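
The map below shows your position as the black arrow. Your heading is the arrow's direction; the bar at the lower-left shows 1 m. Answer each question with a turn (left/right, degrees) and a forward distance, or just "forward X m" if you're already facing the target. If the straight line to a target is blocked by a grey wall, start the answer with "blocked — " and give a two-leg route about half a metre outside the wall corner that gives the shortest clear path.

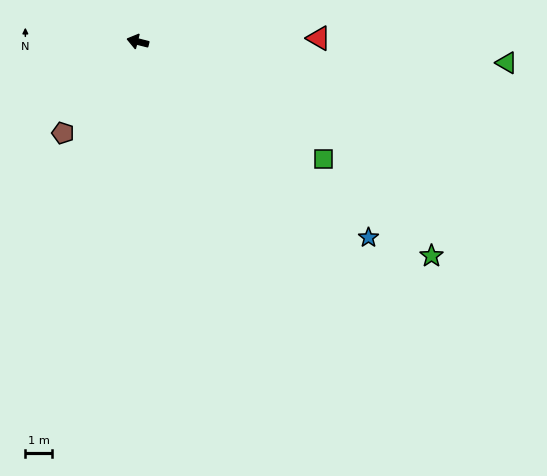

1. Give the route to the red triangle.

turn right 165°, forward 6.7 m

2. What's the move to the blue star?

turn left 154°, forward 11.2 m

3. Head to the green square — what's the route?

turn left 162°, forward 8.1 m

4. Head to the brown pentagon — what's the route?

turn left 65°, forward 4.4 m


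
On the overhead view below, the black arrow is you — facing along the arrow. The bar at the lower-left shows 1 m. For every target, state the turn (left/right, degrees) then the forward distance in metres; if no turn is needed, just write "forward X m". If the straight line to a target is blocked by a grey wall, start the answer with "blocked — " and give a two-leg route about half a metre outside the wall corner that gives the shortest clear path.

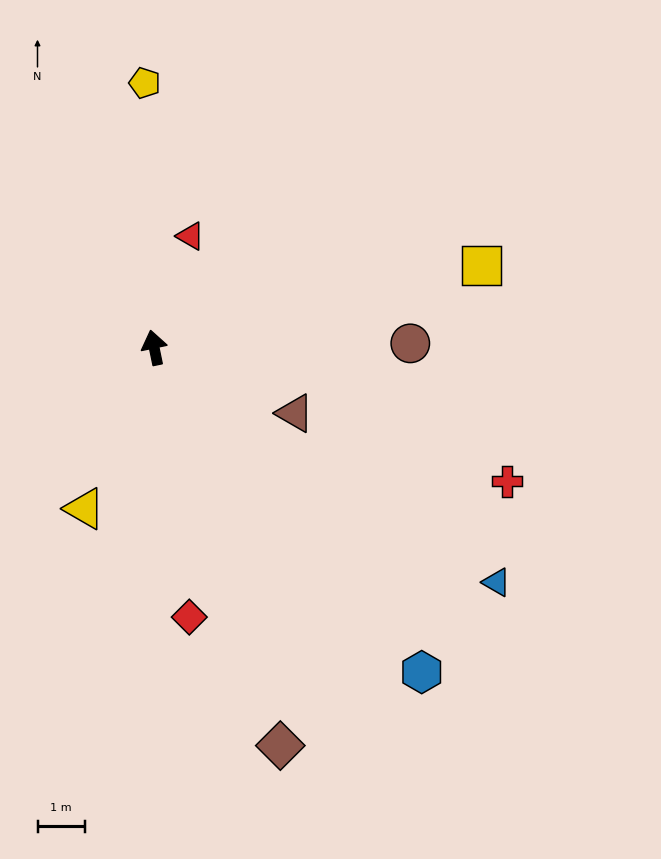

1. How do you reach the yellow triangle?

turn left 145°, forward 3.7 m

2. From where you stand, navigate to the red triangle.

turn right 30°, forward 2.5 m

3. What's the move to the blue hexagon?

turn right 152°, forward 8.8 m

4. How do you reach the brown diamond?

turn right 174°, forward 8.8 m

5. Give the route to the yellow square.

turn right 88°, forward 7.1 m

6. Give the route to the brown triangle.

turn right 127°, forward 3.3 m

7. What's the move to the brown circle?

turn right 101°, forward 5.4 m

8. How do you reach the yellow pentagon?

turn right 10°, forward 5.6 m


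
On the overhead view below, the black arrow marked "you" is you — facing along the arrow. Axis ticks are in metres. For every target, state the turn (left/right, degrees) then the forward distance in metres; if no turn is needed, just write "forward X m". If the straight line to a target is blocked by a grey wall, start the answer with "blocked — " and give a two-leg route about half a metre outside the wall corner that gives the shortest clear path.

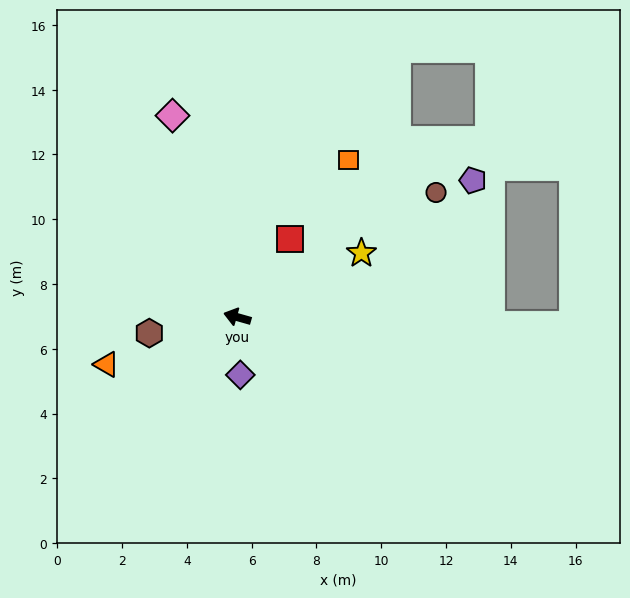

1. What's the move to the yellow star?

turn right 137°, forward 4.3 m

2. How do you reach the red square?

turn right 108°, forward 2.9 m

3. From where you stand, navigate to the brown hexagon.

turn left 26°, forward 2.8 m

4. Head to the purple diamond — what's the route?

turn left 109°, forward 1.8 m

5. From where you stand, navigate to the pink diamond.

turn right 56°, forward 6.5 m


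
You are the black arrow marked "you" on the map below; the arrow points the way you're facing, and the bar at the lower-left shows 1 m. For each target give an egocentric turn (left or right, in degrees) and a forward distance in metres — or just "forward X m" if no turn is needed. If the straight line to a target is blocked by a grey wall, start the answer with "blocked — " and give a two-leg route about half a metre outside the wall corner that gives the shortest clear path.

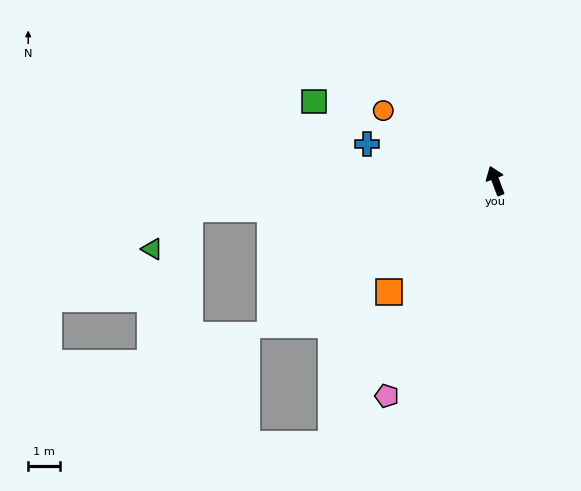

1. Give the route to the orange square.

turn left 116°, forward 4.8 m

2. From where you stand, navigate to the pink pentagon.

turn left 132°, forward 7.6 m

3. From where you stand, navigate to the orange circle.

turn left 37°, forward 4.2 m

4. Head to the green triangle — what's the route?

blocked — turn left 75°, forward 9.6 m, then turn left 41°, forward 1.7 m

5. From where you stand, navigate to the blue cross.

turn left 53°, forward 4.2 m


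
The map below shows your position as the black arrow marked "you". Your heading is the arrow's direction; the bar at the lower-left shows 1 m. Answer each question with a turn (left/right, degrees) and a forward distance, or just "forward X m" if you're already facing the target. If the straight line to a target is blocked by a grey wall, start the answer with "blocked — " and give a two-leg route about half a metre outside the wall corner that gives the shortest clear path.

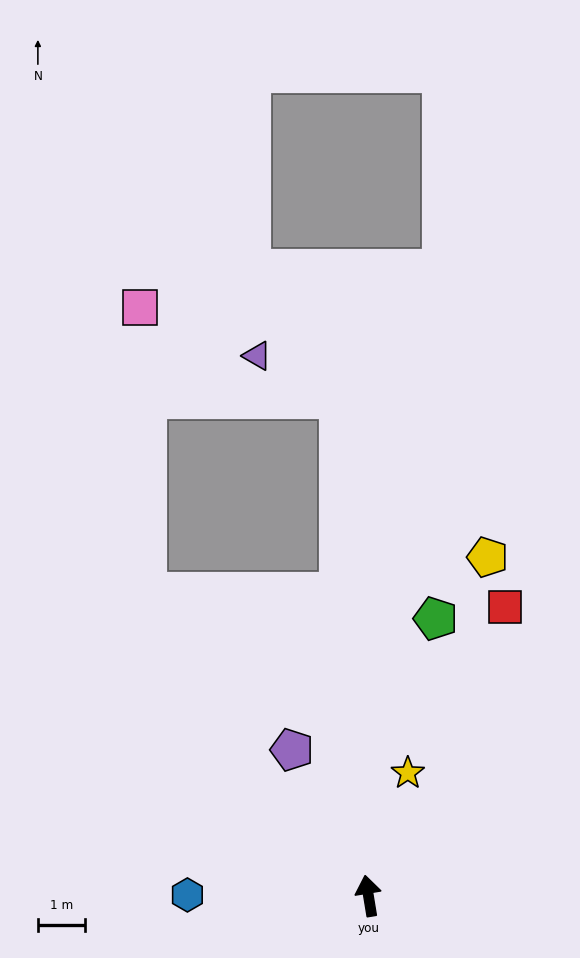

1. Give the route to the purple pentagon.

turn left 18°, forward 3.5 m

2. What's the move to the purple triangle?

blocked — turn right 6°, forward 10.6 m, then turn left 59°, forward 2.0 m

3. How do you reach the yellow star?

turn right 27°, forward 2.7 m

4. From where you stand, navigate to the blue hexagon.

turn left 80°, forward 3.8 m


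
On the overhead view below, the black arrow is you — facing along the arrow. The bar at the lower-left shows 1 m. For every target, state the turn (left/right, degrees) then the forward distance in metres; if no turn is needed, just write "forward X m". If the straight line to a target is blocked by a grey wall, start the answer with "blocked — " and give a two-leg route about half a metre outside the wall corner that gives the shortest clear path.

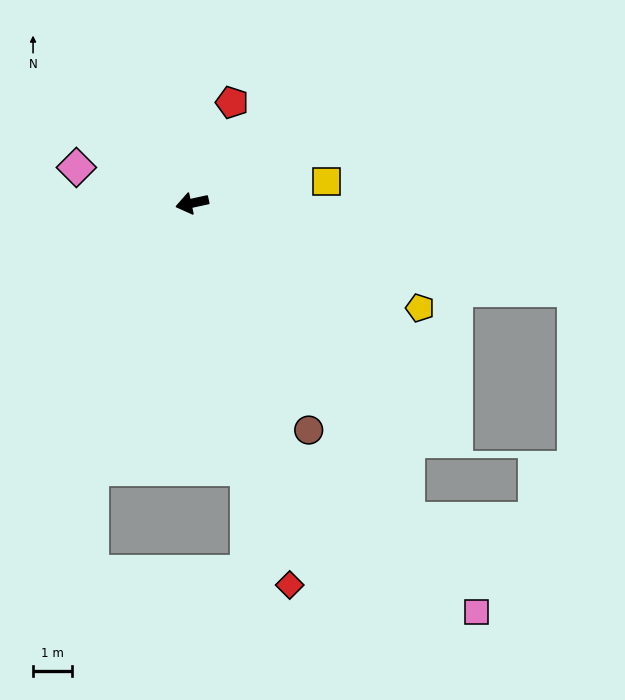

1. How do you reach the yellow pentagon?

turn left 143°, forward 6.4 m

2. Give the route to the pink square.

turn left 113°, forward 12.7 m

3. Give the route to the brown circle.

turn left 105°, forward 6.5 m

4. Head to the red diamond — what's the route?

turn left 92°, forward 10.0 m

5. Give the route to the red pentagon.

turn right 124°, forward 2.8 m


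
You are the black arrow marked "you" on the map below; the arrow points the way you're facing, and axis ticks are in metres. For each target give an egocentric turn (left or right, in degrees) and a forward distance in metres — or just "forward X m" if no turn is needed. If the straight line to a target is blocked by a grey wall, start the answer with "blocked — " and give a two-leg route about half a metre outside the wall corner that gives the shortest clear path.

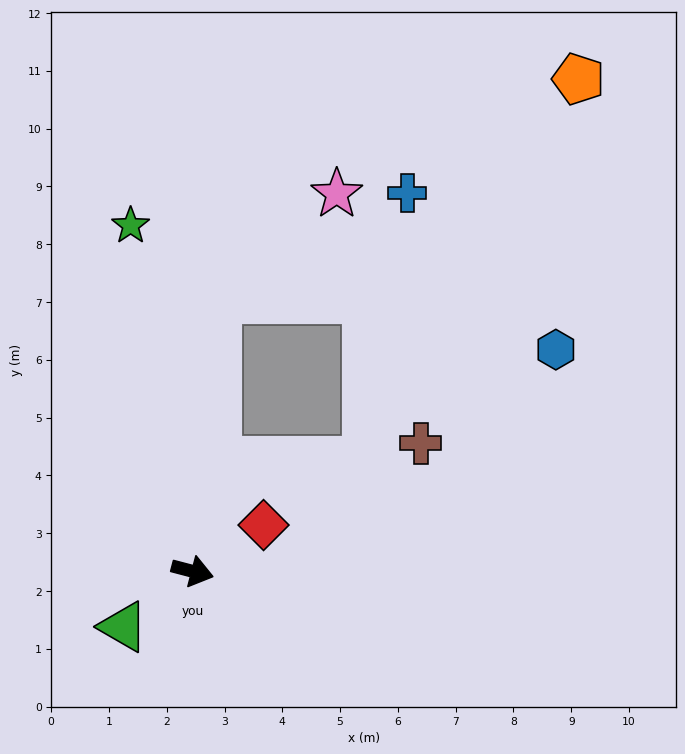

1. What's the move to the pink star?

blocked — turn left 100°, forward 4.7 m, then turn right 44°, forward 2.8 m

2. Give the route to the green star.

turn left 115°, forward 6.1 m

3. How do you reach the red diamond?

turn left 48°, forward 1.5 m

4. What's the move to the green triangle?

turn right 127°, forward 1.5 m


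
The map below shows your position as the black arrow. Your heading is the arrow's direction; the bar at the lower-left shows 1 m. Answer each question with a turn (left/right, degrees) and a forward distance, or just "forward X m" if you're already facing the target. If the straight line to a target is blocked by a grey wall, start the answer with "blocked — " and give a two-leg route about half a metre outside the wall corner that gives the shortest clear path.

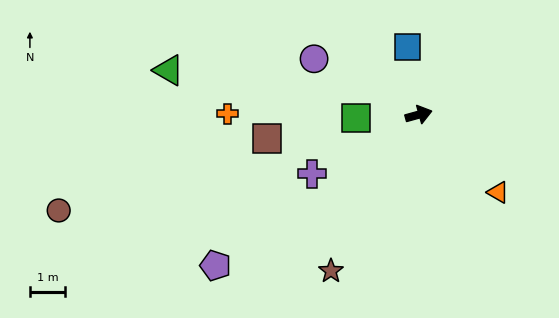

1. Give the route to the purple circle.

turn left 136°, forward 3.4 m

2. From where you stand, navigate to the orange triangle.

turn right 60°, forward 3.2 m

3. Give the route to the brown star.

turn right 135°, forward 5.1 m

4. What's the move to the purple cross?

turn right 166°, forward 3.5 m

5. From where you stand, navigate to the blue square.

turn left 84°, forward 2.0 m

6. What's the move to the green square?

turn left 167°, forward 1.8 m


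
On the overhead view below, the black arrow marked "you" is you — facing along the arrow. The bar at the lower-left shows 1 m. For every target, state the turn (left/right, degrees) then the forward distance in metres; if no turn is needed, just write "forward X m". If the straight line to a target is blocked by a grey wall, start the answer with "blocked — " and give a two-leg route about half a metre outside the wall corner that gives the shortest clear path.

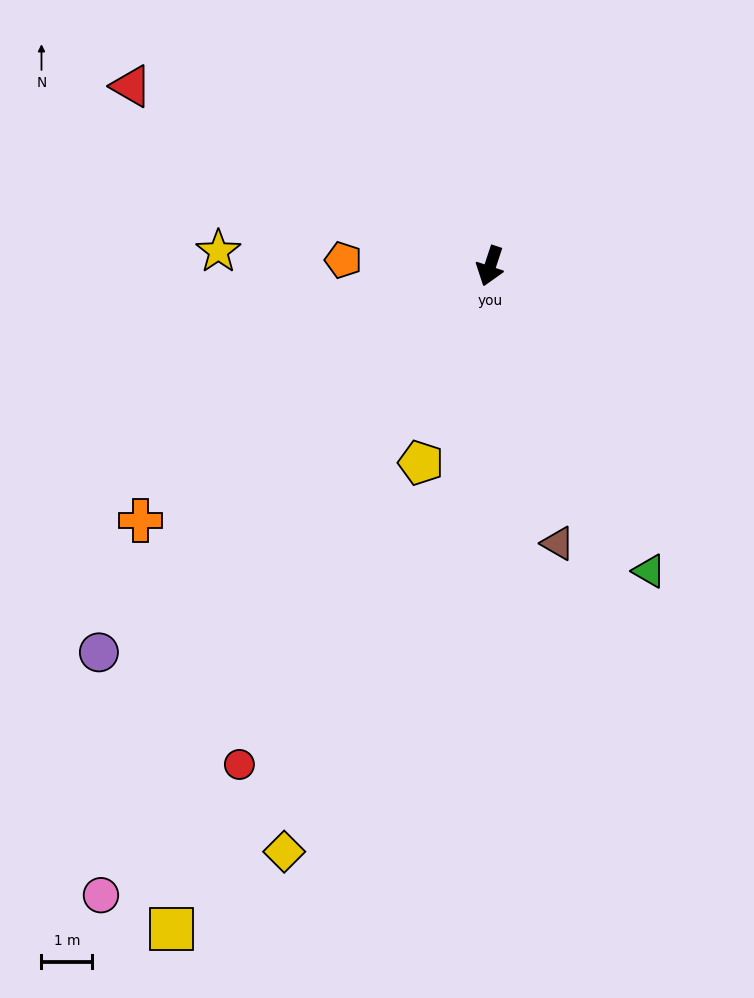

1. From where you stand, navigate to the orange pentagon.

turn right 74°, forward 2.9 m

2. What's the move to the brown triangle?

turn left 32°, forward 5.6 m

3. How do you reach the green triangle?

turn left 46°, forward 6.7 m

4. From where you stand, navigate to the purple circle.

turn right 27°, forward 10.8 m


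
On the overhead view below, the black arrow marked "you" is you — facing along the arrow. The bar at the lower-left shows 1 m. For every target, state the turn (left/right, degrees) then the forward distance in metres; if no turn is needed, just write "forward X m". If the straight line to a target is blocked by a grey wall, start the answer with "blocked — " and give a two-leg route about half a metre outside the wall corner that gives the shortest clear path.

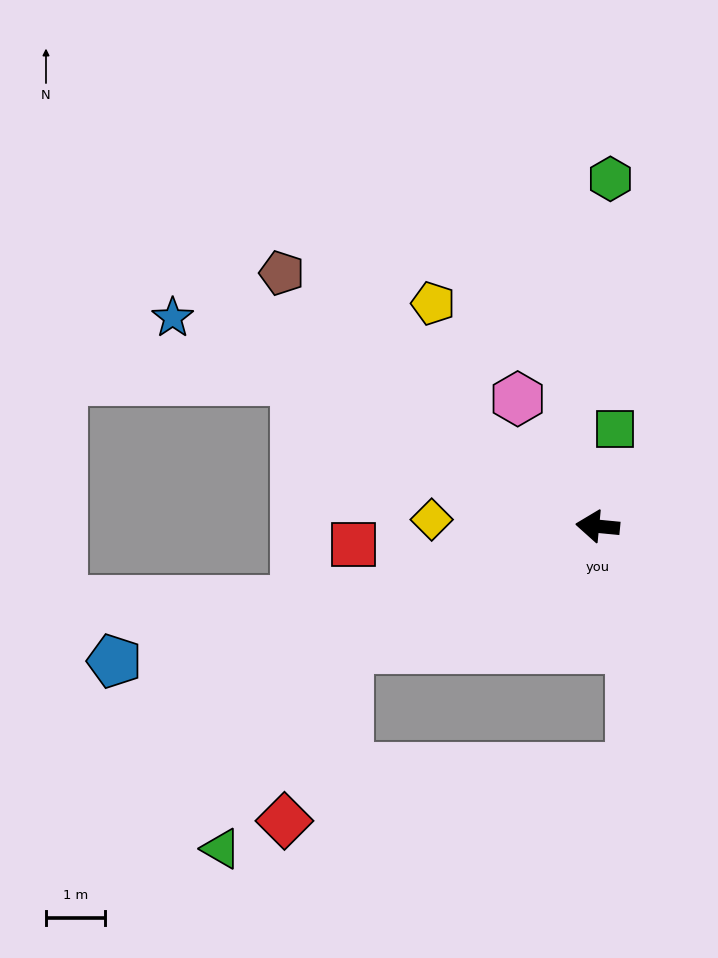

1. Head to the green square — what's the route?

turn right 95°, forward 1.7 m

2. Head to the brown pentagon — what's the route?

turn right 33°, forward 6.8 m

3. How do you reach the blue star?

turn right 21°, forward 8.0 m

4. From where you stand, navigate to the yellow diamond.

turn left 3°, forward 2.8 m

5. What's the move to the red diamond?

blocked — turn left 32°, forward 4.7 m, then turn left 43°, forward 3.1 m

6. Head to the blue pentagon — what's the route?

turn left 21°, forward 8.5 m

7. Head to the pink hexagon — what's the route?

turn right 52°, forward 2.5 m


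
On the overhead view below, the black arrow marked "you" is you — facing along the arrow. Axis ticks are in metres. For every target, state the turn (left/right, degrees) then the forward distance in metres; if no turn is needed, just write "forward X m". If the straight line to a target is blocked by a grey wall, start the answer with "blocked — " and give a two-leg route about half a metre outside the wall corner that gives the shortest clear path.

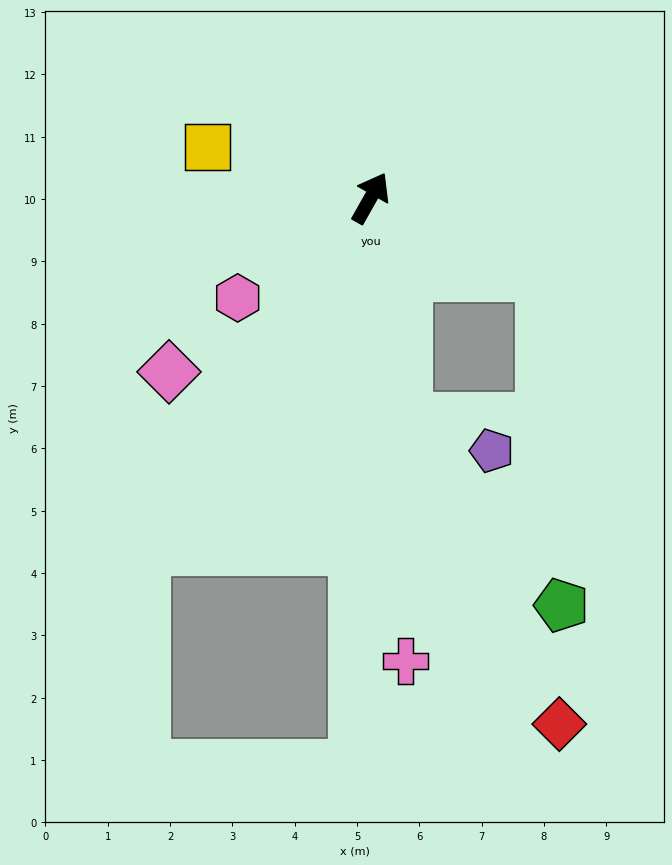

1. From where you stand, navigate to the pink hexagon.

turn left 156°, forward 2.7 m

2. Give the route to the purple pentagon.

blocked — turn right 141°, forward 3.6 m, then turn left 60°, forward 1.5 m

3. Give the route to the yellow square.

turn left 102°, forward 2.7 m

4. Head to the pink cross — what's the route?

turn right 146°, forward 7.5 m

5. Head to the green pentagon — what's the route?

blocked — turn right 141°, forward 3.6 m, then turn left 30°, forward 3.9 m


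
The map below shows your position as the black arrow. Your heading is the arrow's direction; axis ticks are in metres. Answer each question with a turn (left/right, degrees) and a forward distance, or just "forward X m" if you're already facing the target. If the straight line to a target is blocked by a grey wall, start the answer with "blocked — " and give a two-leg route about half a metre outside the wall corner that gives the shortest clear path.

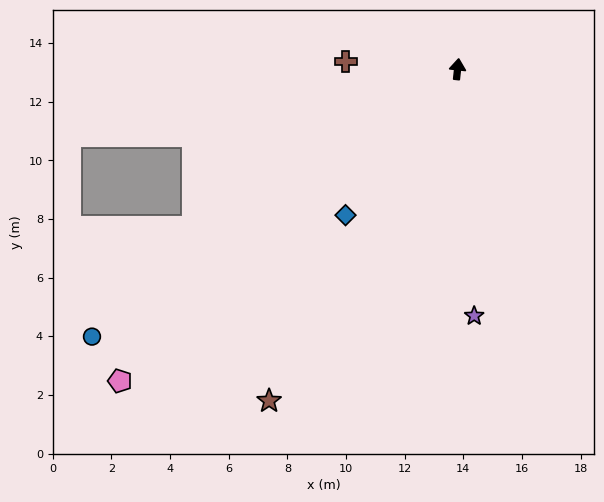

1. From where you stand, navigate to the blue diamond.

turn left 149°, forward 6.3 m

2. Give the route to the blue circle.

turn left 132°, forward 15.4 m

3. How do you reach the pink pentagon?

turn left 139°, forward 15.7 m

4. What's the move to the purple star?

turn right 170°, forward 8.4 m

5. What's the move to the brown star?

turn left 157°, forward 13.0 m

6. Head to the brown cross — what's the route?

turn left 92°, forward 3.8 m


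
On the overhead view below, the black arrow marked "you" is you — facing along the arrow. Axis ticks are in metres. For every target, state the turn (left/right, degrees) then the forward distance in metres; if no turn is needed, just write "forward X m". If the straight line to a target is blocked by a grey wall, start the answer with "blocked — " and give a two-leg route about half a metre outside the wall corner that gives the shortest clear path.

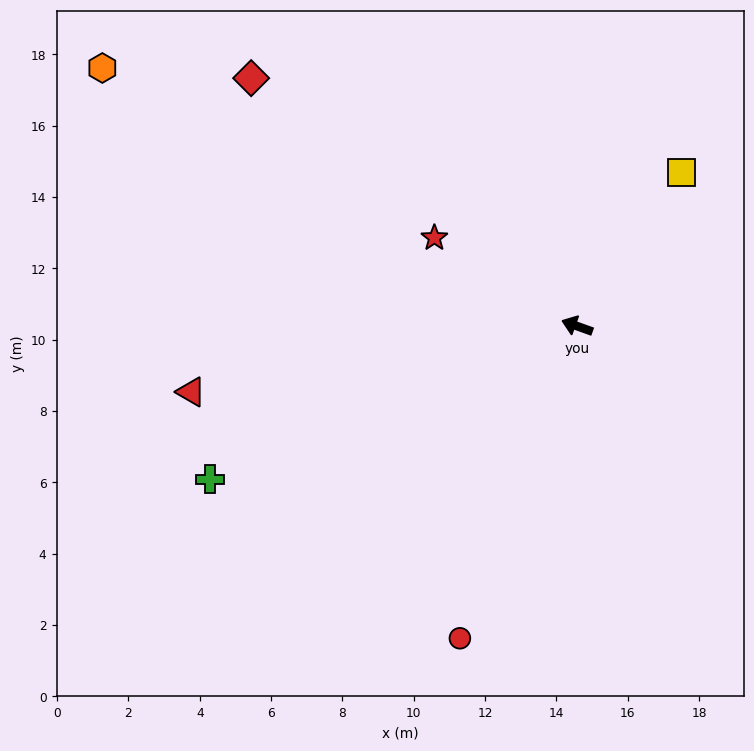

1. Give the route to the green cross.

turn left 42°, forward 11.2 m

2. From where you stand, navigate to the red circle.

turn left 89°, forward 9.3 m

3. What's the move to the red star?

turn right 12°, forward 4.7 m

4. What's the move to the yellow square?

turn right 104°, forward 5.2 m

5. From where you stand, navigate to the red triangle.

turn left 29°, forward 11.0 m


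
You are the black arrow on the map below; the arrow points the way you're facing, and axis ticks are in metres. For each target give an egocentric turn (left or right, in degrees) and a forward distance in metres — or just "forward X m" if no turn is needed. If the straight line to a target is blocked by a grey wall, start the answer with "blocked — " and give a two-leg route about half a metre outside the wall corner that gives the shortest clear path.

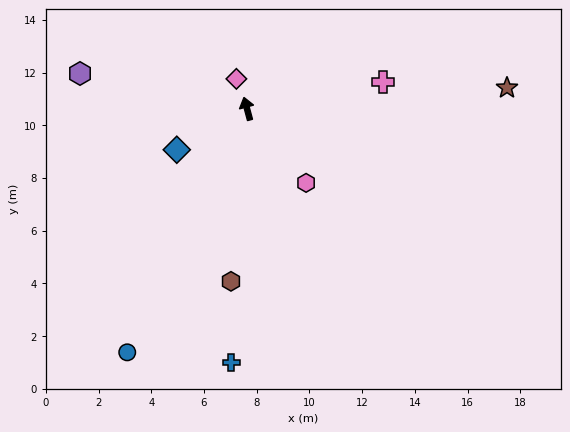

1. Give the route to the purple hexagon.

turn left 63°, forward 6.5 m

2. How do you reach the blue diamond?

turn left 105°, forward 3.1 m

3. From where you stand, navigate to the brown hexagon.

turn left 160°, forward 6.6 m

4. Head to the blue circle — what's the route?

turn left 139°, forward 10.3 m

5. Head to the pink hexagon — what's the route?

turn right 157°, forward 3.6 m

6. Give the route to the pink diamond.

turn left 5°, forward 1.2 m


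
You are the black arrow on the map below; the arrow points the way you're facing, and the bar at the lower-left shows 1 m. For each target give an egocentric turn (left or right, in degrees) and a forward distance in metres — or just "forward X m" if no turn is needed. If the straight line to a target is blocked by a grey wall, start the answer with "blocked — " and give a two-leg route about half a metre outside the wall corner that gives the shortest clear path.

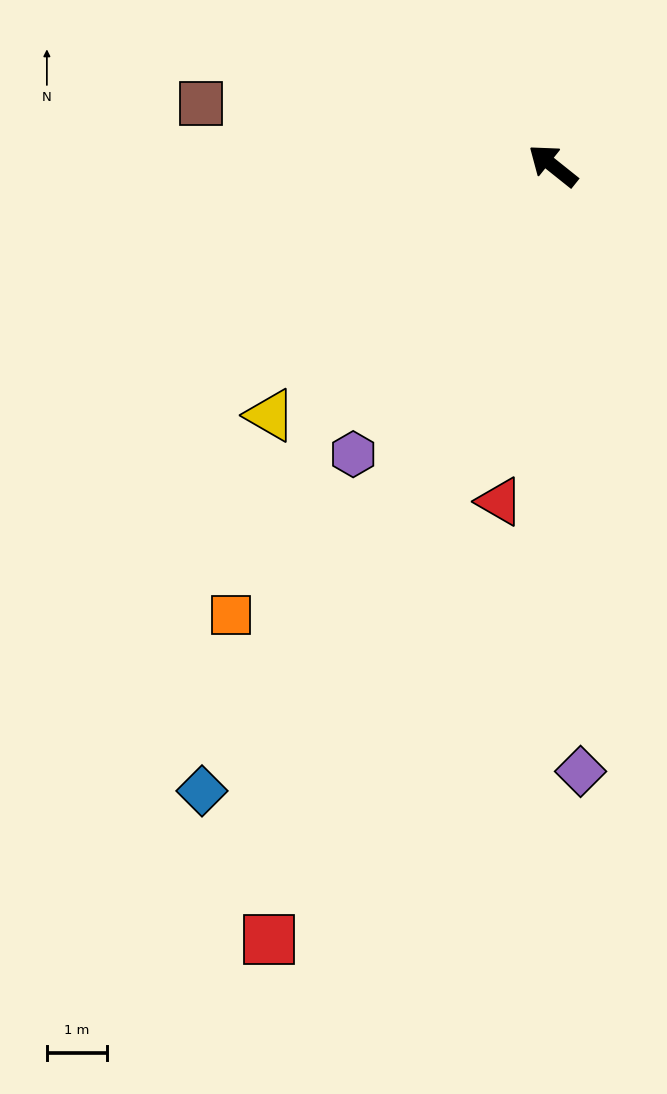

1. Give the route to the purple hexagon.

turn left 94°, forward 5.8 m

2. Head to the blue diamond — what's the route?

turn left 99°, forward 11.8 m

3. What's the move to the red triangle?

turn left 120°, forward 5.6 m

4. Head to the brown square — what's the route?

turn left 29°, forward 5.9 m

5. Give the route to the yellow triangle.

turn left 80°, forward 6.2 m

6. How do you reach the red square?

turn left 108°, forward 13.6 m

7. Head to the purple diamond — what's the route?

turn left 131°, forward 10.0 m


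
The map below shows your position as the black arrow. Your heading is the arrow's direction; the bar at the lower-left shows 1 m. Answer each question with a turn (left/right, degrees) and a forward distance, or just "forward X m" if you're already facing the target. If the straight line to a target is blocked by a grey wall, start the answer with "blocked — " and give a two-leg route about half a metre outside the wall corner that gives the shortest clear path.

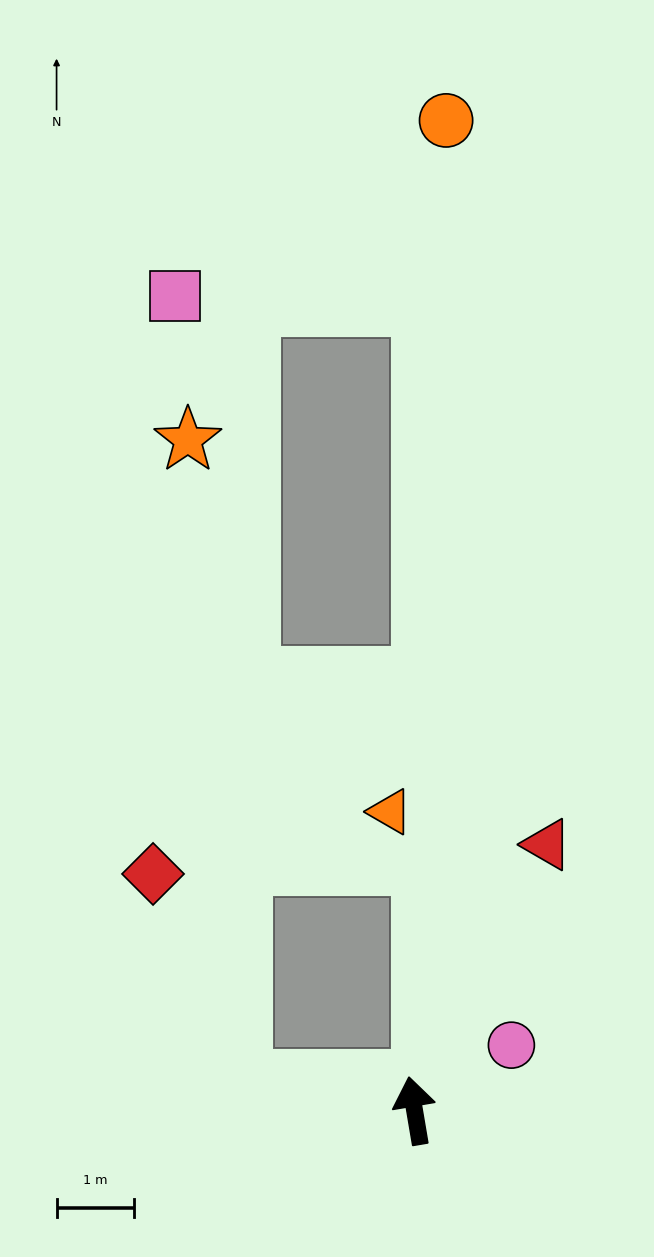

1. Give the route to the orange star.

blocked — turn left 71°, forward 2.3 m, then turn right 76°, forward 8.3 m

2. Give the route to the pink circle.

turn right 66°, forward 1.5 m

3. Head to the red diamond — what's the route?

blocked — turn left 71°, forward 2.3 m, then turn right 58°, forward 2.9 m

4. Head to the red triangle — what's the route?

turn right 36°, forward 3.8 m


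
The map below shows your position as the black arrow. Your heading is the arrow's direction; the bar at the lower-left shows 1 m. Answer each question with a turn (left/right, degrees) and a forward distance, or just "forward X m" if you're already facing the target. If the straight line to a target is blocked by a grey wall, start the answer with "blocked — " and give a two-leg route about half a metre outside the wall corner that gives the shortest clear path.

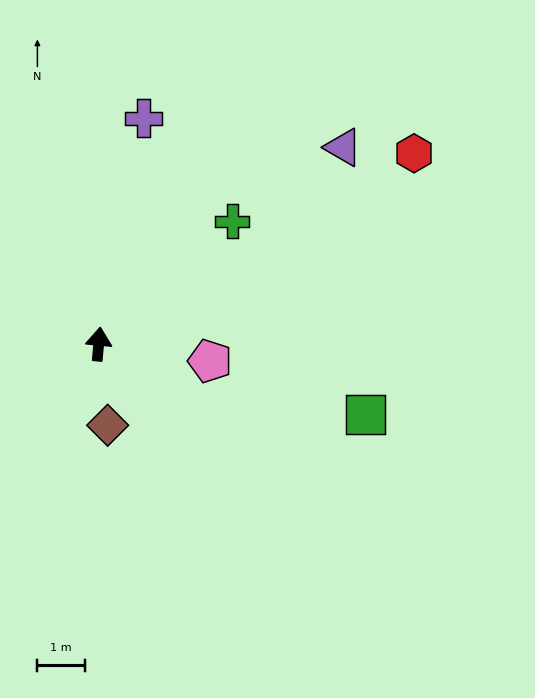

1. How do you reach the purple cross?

turn right 6°, forward 4.9 m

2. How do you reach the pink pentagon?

turn right 93°, forward 2.4 m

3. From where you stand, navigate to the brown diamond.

turn right 168°, forward 1.7 m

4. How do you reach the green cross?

turn right 42°, forward 3.8 m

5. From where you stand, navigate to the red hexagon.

turn right 54°, forward 7.8 m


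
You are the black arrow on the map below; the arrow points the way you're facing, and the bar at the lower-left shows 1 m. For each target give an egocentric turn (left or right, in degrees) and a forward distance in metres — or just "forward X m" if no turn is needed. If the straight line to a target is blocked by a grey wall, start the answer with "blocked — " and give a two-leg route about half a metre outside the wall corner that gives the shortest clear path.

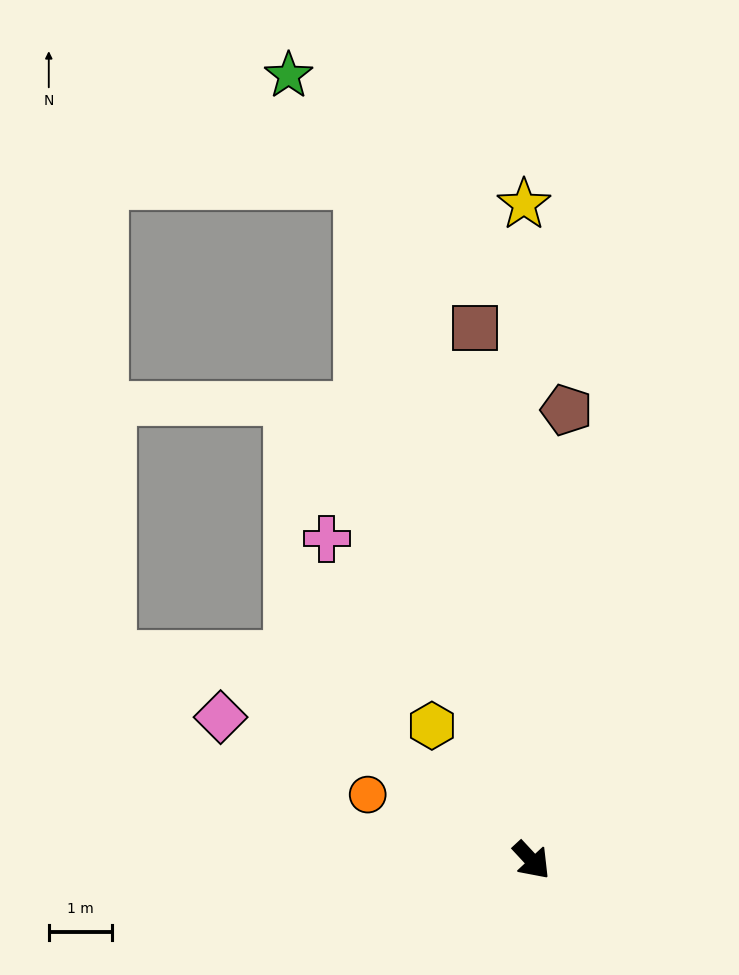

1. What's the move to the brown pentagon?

turn left 133°, forward 7.2 m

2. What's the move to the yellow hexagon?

turn left 174°, forward 2.7 m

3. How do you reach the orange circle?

turn right 155°, forward 2.8 m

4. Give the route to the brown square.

turn left 143°, forward 8.5 m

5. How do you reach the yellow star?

turn left 138°, forward 10.5 m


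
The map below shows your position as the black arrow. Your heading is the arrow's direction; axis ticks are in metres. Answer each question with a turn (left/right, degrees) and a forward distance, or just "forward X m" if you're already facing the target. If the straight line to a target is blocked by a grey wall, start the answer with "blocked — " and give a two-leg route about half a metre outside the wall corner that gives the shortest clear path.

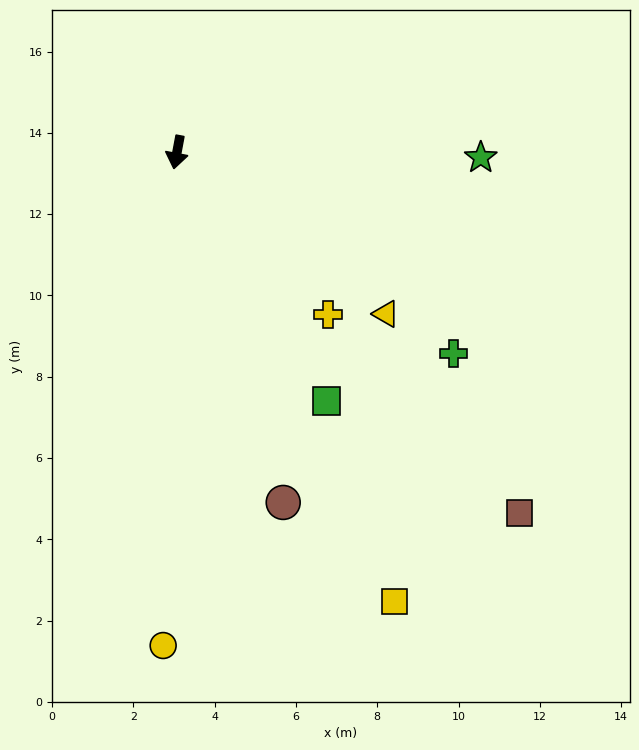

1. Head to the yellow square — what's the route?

turn left 36°, forward 12.3 m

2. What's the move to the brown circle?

turn left 27°, forward 9.0 m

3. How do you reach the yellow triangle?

turn left 63°, forward 6.5 m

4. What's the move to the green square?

turn left 42°, forward 7.1 m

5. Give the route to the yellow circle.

turn left 9°, forward 12.1 m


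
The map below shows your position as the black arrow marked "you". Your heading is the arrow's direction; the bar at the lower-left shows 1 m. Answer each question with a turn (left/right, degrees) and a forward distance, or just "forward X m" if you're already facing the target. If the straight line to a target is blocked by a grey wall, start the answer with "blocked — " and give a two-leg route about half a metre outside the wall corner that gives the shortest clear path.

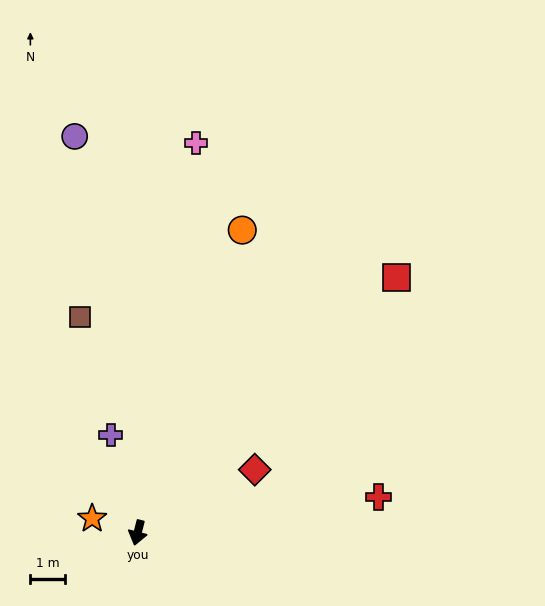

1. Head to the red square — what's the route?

turn left 149°, forward 10.6 m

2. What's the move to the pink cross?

turn right 174°, forward 11.5 m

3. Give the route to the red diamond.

turn left 133°, forward 3.9 m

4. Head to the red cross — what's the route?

turn left 113°, forward 7.1 m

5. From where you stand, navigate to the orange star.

turn right 93°, forward 1.4 m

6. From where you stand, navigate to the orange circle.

turn left 175°, forward 9.3 m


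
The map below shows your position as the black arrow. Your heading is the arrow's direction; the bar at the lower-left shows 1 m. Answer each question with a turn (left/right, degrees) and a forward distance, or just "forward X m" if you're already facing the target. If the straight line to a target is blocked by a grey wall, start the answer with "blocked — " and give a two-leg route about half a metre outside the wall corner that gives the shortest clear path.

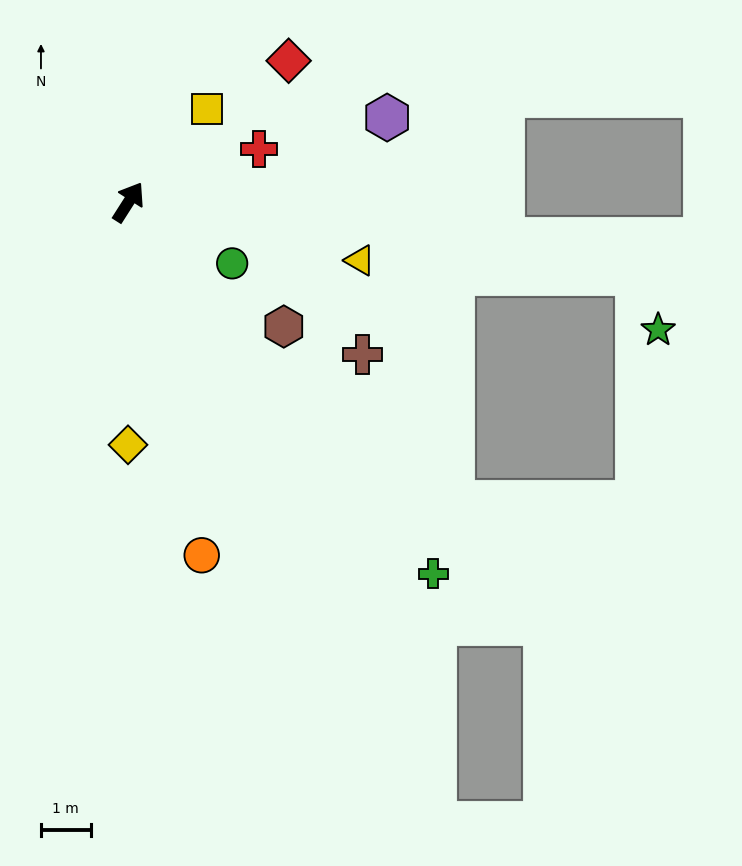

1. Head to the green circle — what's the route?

turn right 88°, forward 2.4 m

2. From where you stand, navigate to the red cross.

turn right 36°, forward 2.8 m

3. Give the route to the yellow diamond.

turn right 148°, forward 4.9 m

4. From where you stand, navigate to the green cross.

turn right 108°, forward 9.7 m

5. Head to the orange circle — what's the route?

turn right 136°, forward 7.2 m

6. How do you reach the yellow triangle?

turn right 72°, forward 4.8 m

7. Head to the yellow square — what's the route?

turn right 8°, forward 2.4 m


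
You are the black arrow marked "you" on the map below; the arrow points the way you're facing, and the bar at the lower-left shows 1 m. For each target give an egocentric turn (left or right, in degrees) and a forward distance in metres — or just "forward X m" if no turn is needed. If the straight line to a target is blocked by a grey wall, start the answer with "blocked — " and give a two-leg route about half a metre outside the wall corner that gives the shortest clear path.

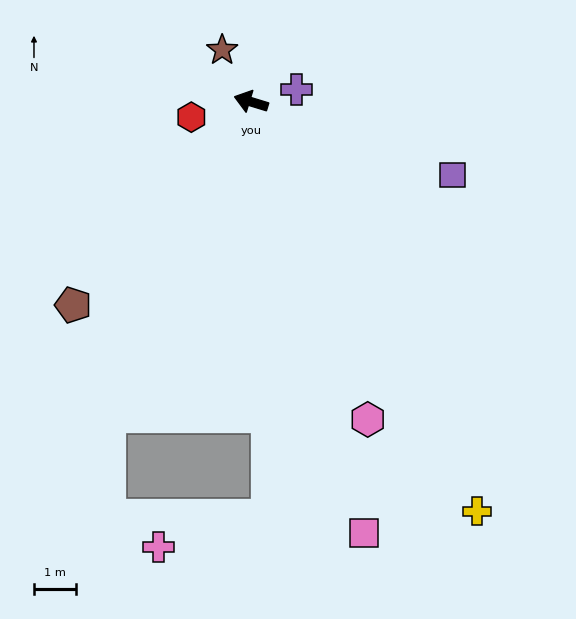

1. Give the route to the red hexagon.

turn left 31°, forward 1.5 m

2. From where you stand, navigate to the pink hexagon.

turn left 127°, forward 8.1 m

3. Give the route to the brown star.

turn right 44°, forward 1.4 m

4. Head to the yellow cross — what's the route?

turn left 136°, forward 11.3 m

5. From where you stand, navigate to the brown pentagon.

turn left 66°, forward 6.5 m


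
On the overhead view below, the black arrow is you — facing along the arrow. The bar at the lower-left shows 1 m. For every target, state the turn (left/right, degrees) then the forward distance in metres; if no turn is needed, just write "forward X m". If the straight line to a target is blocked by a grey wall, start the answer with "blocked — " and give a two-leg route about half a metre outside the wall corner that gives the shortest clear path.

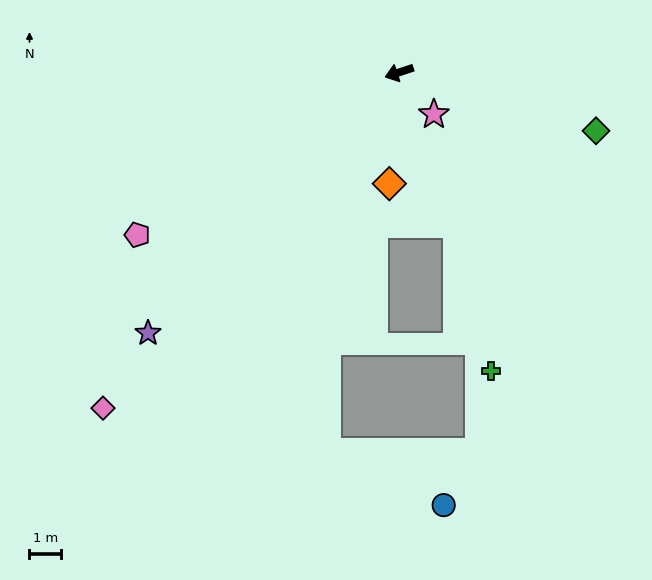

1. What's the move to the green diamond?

turn left 145°, forward 6.4 m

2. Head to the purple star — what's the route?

turn left 28°, forward 11.4 m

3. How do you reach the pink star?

turn left 111°, forward 1.7 m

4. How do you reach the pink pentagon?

turn left 14°, forward 9.7 m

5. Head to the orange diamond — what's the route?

turn left 67°, forward 3.5 m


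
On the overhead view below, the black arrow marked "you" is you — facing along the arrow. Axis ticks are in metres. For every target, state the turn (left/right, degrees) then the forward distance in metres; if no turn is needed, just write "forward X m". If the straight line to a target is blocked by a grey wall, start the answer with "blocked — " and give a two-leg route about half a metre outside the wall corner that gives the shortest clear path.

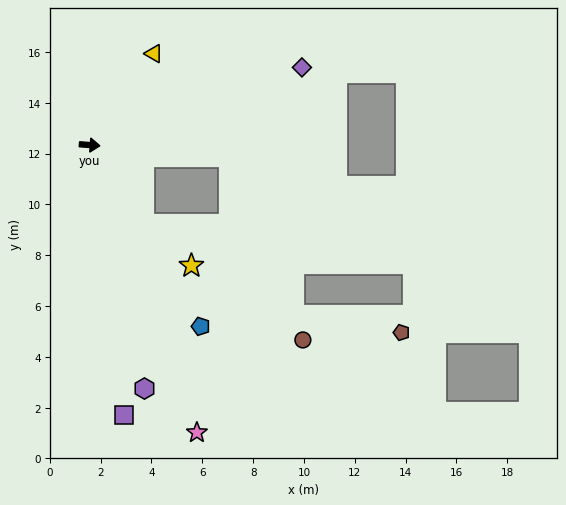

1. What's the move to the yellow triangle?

turn left 59°, forward 4.4 m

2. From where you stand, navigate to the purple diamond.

turn left 24°, forward 8.9 m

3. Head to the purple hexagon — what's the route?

turn right 73°, forward 9.8 m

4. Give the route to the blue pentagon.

turn right 54°, forward 8.4 m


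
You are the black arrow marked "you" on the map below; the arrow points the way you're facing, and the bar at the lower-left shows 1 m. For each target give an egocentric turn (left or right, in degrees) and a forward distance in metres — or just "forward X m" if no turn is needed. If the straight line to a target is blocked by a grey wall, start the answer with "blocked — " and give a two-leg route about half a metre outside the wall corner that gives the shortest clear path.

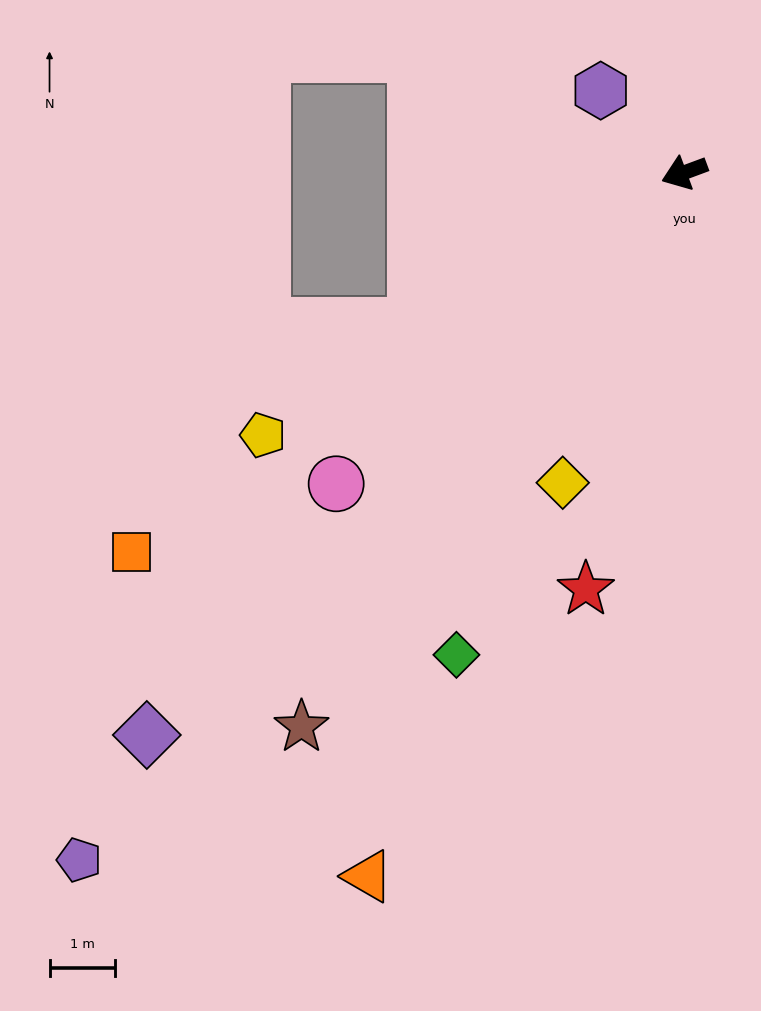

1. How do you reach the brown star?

turn left 35°, forward 10.3 m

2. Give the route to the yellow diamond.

turn left 48°, forward 5.1 m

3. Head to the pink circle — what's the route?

turn left 21°, forward 7.1 m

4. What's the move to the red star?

turn left 56°, forward 6.5 m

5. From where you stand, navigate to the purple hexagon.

turn right 65°, forward 1.8 m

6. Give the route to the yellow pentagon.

turn left 12°, forward 7.6 m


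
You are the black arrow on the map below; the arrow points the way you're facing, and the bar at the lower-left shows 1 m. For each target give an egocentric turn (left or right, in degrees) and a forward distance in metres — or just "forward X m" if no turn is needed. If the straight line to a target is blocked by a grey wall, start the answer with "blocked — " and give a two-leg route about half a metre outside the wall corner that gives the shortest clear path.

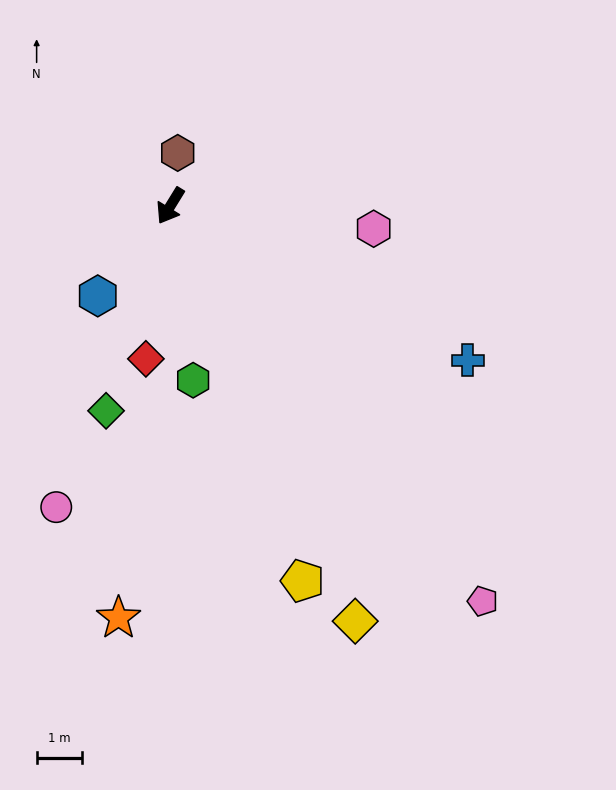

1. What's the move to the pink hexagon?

turn left 115°, forward 4.5 m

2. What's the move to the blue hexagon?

turn right 7°, forward 2.5 m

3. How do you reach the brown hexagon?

turn right 156°, forward 1.2 m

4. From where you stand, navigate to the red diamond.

turn left 22°, forward 3.4 m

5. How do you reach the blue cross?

turn left 94°, forward 7.4 m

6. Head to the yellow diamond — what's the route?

turn left 56°, forward 10.0 m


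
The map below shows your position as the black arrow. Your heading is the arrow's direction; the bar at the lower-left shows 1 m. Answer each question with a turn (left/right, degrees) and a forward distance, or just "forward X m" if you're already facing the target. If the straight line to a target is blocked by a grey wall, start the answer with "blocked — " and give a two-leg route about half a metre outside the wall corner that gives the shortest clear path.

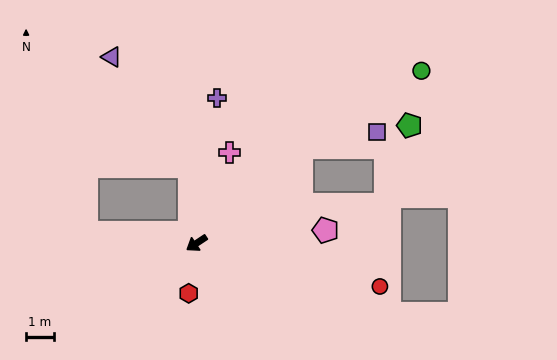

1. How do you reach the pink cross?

turn right 144°, forward 3.5 m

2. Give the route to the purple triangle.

blocked — turn right 118°, forward 2.8 m, then turn left 30°, forward 4.9 m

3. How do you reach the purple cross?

turn right 132°, forward 5.3 m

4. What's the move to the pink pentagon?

turn left 152°, forward 4.7 m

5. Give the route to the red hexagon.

turn left 47°, forward 1.8 m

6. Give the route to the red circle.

turn left 133°, forward 6.8 m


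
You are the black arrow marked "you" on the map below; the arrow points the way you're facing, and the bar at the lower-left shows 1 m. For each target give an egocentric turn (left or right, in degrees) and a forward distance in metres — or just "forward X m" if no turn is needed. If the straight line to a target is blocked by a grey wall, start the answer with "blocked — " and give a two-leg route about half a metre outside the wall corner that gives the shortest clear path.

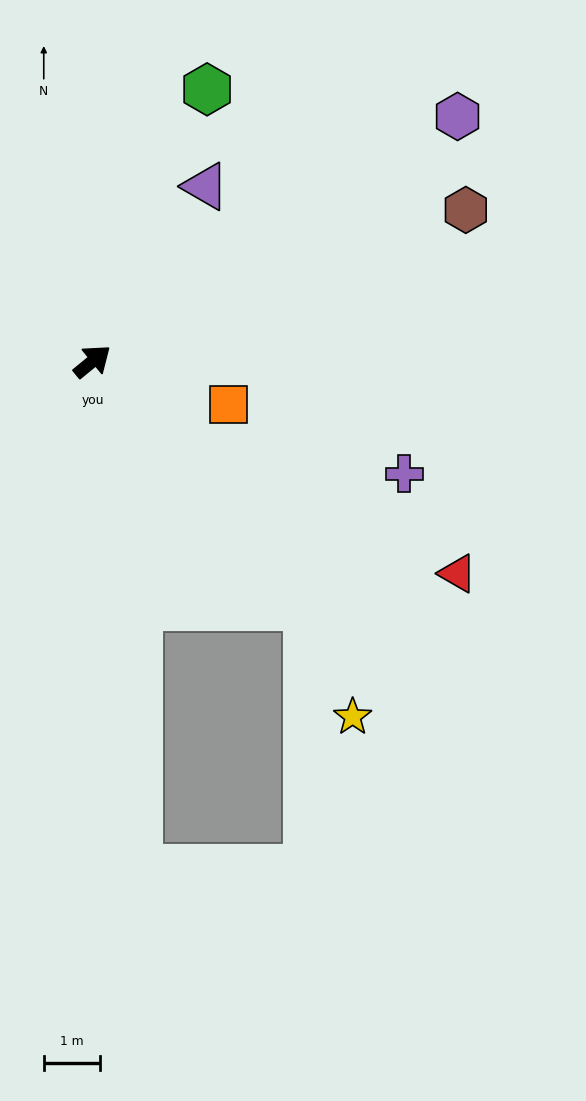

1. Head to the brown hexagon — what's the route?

turn right 17°, forward 7.1 m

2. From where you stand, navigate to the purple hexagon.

turn right 5°, forward 7.8 m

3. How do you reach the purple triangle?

turn left 18°, forward 3.7 m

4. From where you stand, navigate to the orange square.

turn right 57°, forward 2.5 m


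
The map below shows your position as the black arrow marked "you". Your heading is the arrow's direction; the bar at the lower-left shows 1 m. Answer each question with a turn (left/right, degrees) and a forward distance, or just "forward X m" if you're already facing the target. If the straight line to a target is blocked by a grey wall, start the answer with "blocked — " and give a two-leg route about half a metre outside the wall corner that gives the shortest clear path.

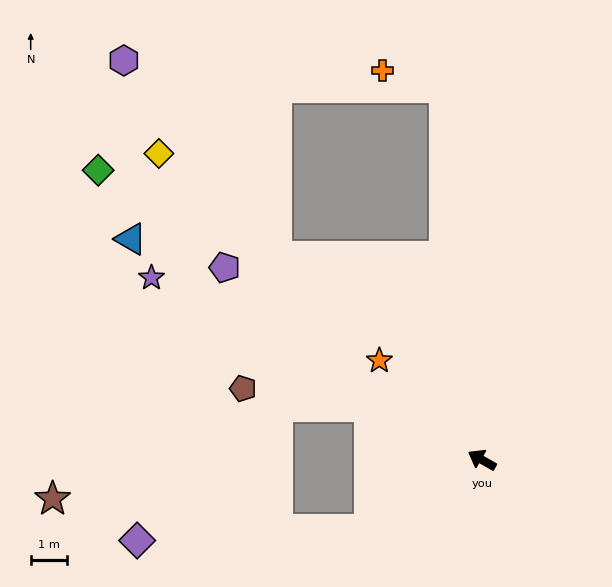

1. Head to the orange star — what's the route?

turn right 14°, forward 4.0 m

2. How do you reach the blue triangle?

turn right 2°, forward 11.5 m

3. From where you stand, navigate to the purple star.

forward 10.5 m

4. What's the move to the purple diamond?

blocked — turn left 61°, forward 3.7 m, then turn right 29°, forward 6.5 m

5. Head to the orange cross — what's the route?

blocked — turn right 54°, forward 10.4 m, then turn left 68°, forward 1.8 m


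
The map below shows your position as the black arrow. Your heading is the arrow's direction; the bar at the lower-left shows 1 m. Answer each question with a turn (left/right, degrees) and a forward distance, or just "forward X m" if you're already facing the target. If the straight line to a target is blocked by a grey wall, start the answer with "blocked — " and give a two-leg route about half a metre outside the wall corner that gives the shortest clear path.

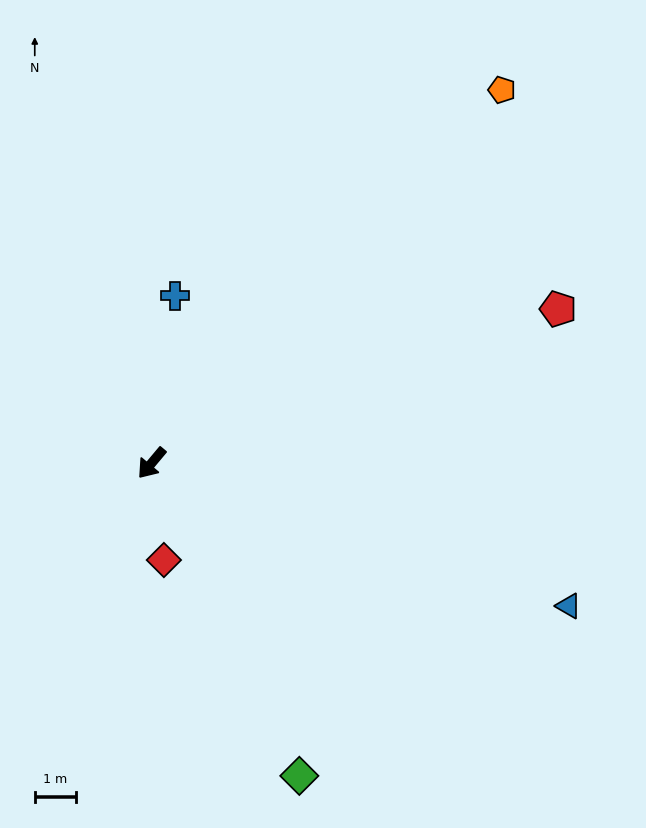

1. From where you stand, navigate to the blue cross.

turn right 148°, forward 4.1 m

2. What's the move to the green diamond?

turn left 65°, forward 8.4 m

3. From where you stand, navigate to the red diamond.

turn left 47°, forward 2.4 m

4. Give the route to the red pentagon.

turn left 151°, forward 10.6 m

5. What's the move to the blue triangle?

turn left 111°, forward 10.7 m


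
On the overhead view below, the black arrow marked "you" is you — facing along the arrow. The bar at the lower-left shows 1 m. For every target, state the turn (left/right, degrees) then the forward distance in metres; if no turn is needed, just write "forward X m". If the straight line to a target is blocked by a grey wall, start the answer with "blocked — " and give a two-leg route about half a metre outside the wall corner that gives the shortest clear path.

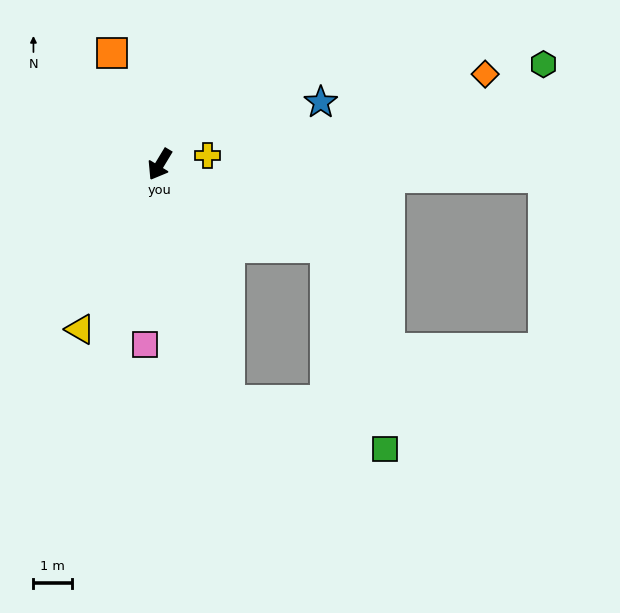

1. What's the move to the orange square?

turn right 126°, forward 3.1 m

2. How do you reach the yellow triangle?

turn left 5°, forward 4.7 m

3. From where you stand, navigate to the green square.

blocked — turn left 95°, forward 4.8 m, then turn right 48°, forward 5.5 m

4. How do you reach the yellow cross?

turn left 132°, forward 1.3 m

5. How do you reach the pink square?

turn left 26°, forward 4.7 m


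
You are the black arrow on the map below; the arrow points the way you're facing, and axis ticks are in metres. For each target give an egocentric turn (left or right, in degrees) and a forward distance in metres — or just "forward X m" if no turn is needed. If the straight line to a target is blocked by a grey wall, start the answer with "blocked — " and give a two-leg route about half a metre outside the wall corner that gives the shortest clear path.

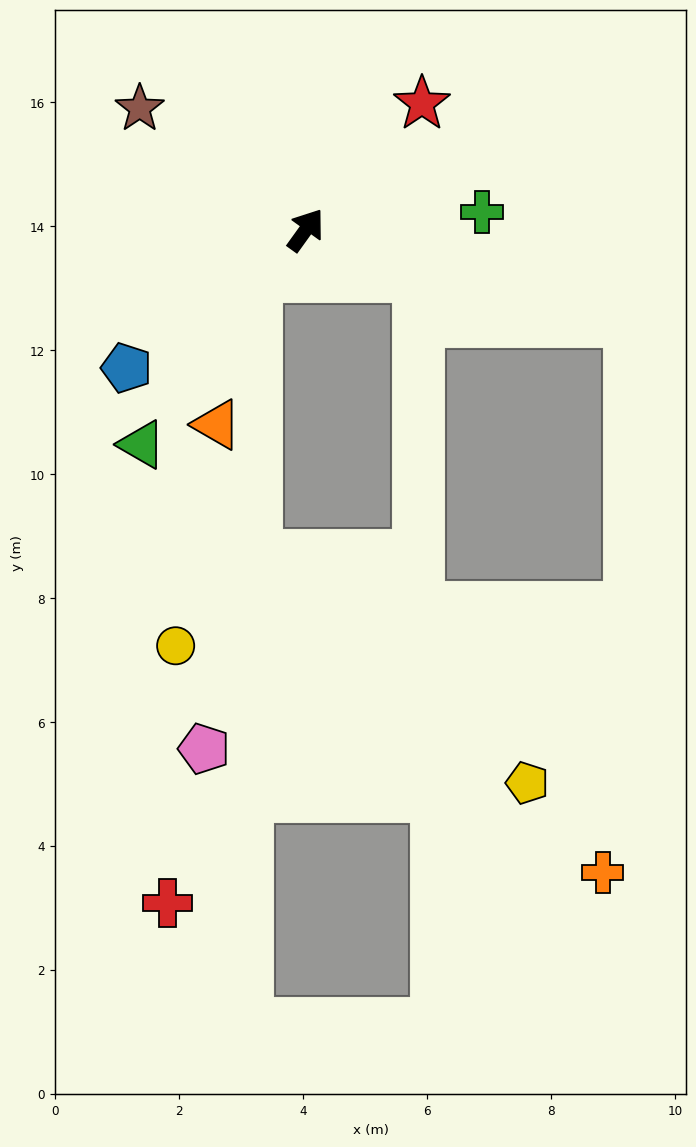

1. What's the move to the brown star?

turn left 90°, forward 3.3 m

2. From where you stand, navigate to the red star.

turn right 7°, forward 2.8 m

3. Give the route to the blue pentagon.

turn left 163°, forward 3.7 m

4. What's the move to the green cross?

turn right 48°, forward 2.9 m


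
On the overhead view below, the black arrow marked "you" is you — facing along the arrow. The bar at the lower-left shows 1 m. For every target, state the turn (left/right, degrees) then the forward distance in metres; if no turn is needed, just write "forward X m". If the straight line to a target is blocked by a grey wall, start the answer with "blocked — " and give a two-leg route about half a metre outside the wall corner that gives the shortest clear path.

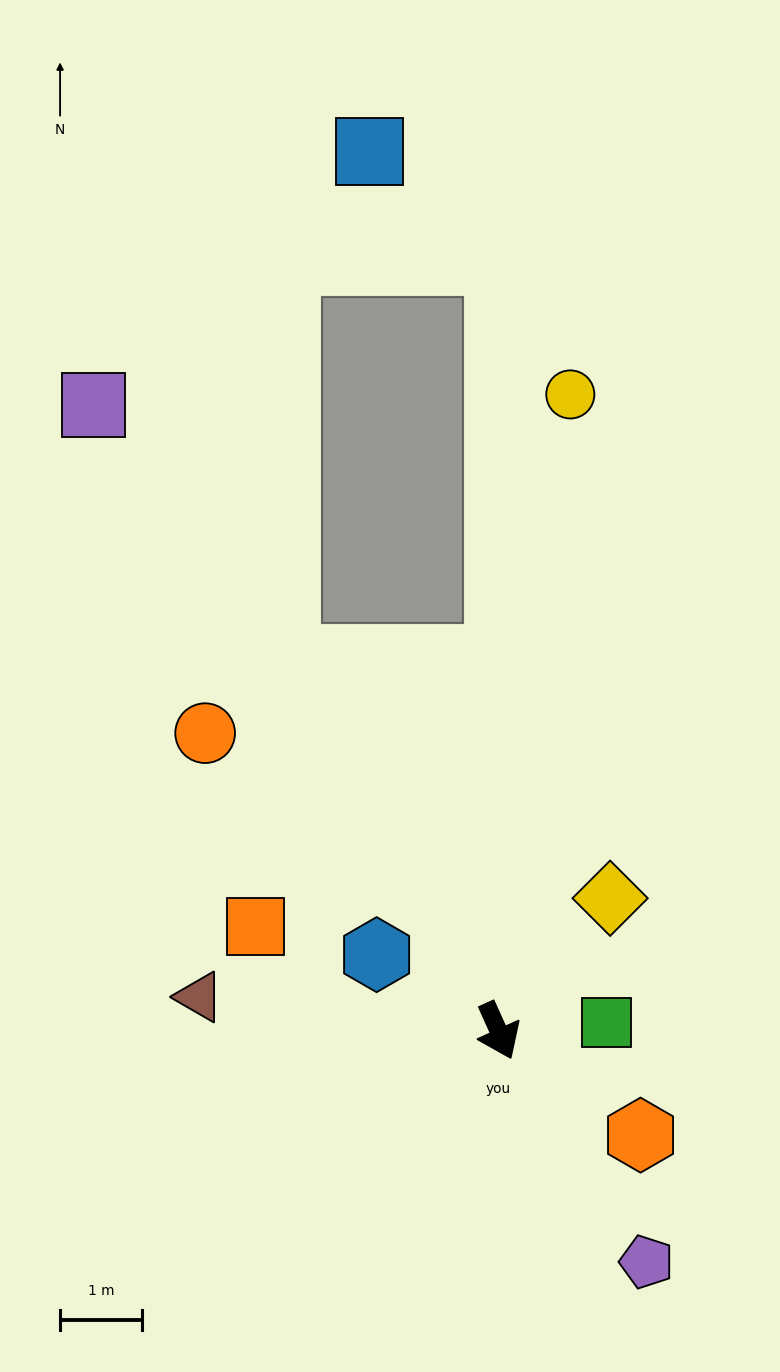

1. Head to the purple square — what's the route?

turn right 171°, forward 9.1 m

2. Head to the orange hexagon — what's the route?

turn left 29°, forward 2.2 m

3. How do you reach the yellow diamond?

turn left 116°, forward 2.1 m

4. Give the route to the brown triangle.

turn right 121°, forward 3.7 m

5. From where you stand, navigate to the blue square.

blocked — turn left 156°, forward 9.4 m, then turn left 50°, forward 2.1 m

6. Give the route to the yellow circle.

turn left 149°, forward 7.8 m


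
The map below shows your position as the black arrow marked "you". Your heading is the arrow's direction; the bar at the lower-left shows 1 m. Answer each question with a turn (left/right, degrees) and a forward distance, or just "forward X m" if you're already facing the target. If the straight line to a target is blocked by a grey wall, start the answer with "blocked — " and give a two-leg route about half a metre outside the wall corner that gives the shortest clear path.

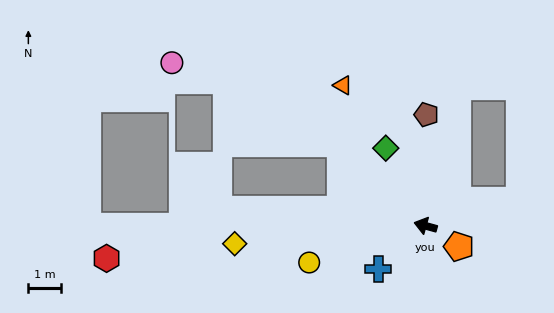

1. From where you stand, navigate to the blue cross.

turn left 58°, forward 2.0 m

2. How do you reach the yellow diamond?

turn left 21°, forward 5.9 m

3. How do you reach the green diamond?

turn right 47°, forward 2.7 m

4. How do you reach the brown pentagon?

turn right 75°, forward 3.4 m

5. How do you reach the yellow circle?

turn left 33°, forward 3.8 m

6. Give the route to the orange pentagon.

turn left 164°, forward 1.2 m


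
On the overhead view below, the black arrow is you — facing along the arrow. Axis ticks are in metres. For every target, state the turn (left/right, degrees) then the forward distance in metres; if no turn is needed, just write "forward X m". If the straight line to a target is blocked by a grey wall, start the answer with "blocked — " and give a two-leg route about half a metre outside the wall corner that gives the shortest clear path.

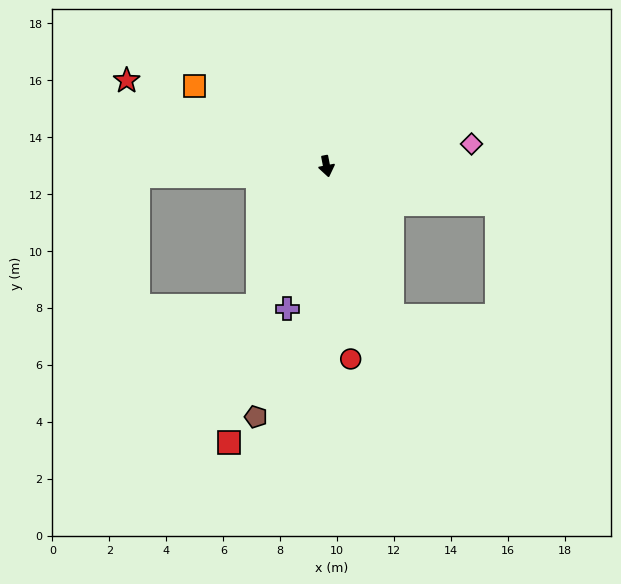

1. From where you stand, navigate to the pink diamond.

turn left 88°, forward 5.2 m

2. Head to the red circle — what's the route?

turn right 4°, forward 6.8 m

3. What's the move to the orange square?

turn right 132°, forward 5.4 m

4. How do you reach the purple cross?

turn right 26°, forward 5.2 m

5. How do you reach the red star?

turn right 124°, forward 7.6 m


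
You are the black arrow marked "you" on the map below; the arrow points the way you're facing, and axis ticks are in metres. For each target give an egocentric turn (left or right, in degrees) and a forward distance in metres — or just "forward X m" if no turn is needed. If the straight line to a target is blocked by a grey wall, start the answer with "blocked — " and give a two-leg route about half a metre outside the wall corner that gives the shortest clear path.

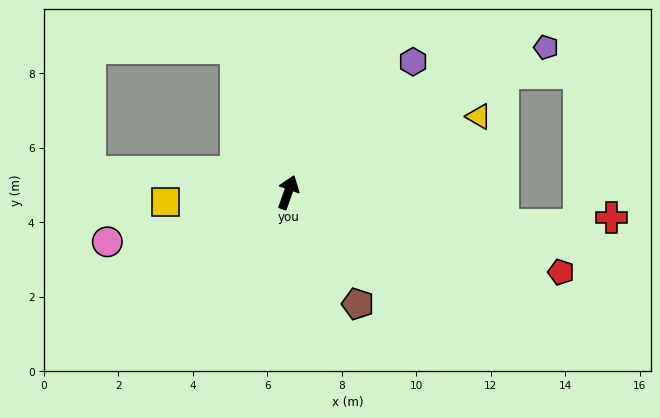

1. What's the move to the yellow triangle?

turn right 49°, forward 5.5 m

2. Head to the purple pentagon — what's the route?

turn right 41°, forward 7.9 m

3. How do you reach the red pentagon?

turn right 87°, forward 7.6 m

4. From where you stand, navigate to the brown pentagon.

turn right 129°, forward 3.5 m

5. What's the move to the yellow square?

turn left 114°, forward 3.3 m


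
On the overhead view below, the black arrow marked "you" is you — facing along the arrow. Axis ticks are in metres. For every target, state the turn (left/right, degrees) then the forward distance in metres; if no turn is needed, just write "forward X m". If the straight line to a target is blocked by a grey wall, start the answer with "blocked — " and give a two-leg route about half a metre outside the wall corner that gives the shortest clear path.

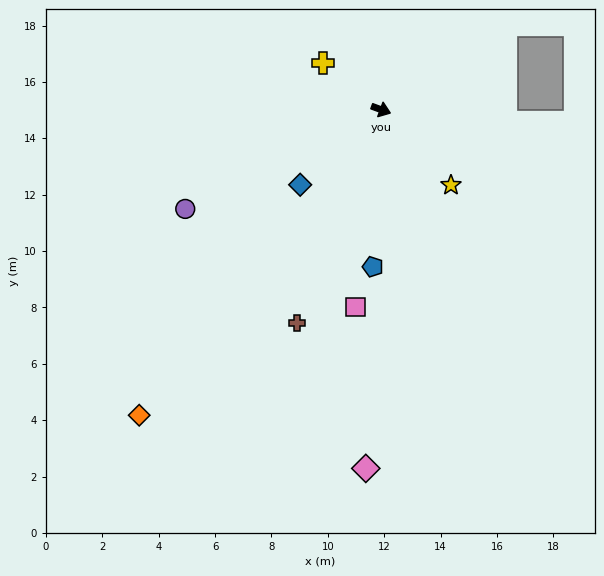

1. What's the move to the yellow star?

turn right 27°, forward 3.7 m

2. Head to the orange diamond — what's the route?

turn right 108°, forward 13.8 m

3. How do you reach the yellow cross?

turn left 161°, forward 2.6 m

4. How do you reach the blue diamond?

turn right 117°, forward 3.9 m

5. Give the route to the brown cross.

turn right 91°, forward 8.1 m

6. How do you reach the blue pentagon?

turn right 73°, forward 5.6 m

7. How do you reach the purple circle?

turn right 133°, forward 7.8 m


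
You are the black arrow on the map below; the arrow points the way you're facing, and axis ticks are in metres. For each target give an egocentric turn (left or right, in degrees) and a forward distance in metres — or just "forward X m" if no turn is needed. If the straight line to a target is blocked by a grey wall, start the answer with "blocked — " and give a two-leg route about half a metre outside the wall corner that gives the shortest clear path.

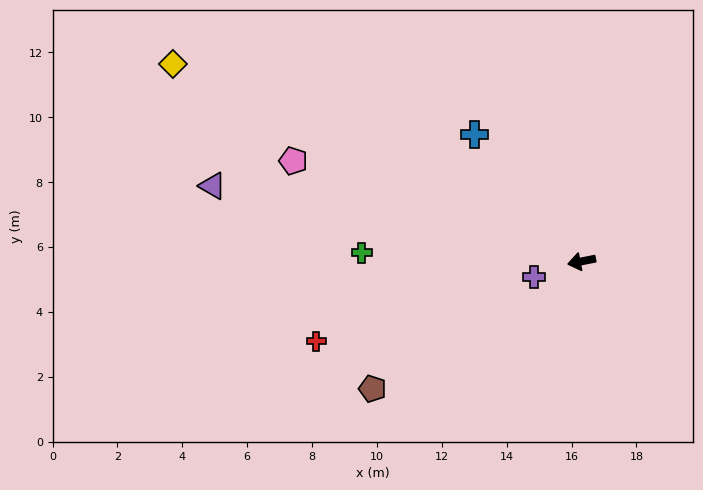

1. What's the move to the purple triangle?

turn right 23°, forward 11.6 m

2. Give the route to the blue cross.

turn right 61°, forward 5.1 m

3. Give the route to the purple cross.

turn left 7°, forward 1.5 m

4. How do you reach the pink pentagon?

turn right 30°, forward 9.4 m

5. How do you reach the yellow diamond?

turn right 37°, forward 14.0 m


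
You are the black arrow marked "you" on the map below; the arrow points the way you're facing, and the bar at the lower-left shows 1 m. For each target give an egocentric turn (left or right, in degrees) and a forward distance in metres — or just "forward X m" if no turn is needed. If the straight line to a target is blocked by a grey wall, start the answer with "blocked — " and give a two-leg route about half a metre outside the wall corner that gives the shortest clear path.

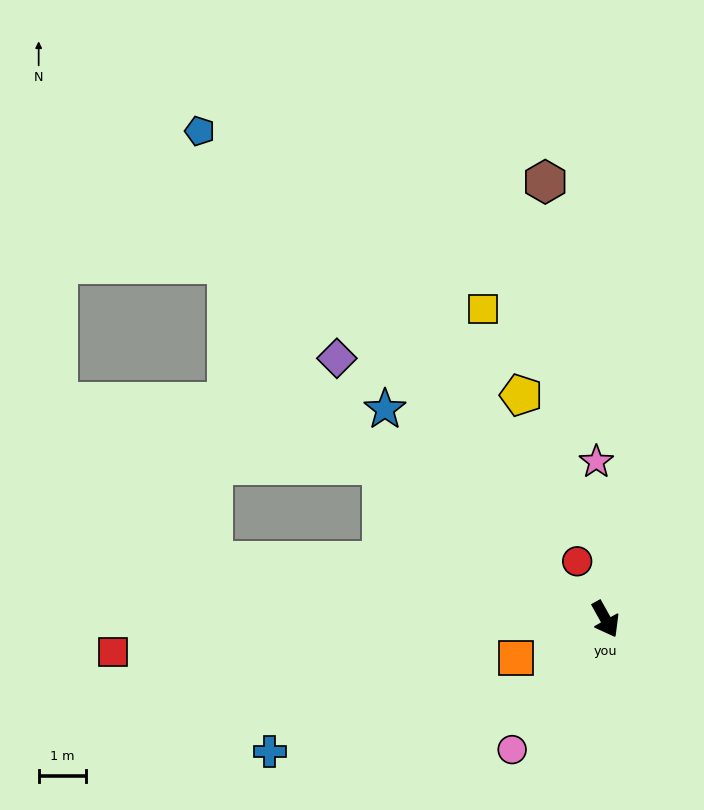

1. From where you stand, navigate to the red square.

turn right 115°, forward 10.4 m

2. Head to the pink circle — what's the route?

turn right 65°, forward 3.4 m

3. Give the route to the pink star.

turn left 154°, forward 3.3 m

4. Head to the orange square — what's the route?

turn right 96°, forward 2.1 m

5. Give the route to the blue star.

turn right 163°, forward 6.4 m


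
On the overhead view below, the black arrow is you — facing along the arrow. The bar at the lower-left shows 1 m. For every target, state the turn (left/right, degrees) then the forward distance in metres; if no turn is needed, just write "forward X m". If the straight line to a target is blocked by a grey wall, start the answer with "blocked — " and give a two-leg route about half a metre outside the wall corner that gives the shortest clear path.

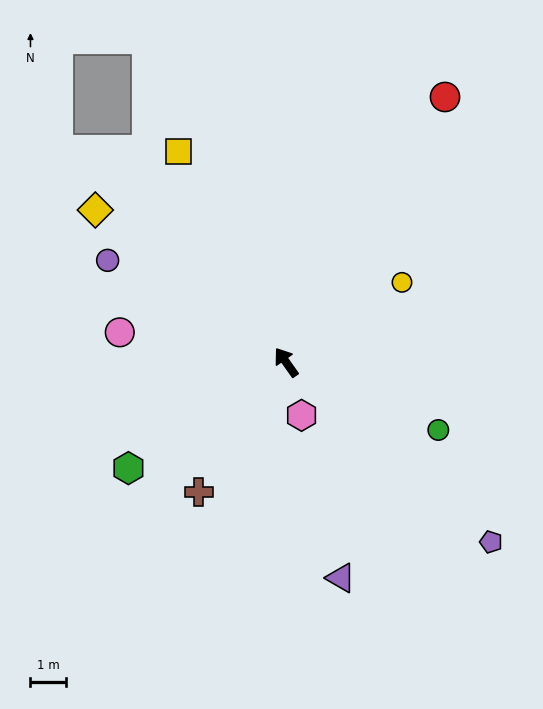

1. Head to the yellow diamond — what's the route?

turn left 16°, forward 7.0 m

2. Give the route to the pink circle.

turn left 45°, forward 4.8 m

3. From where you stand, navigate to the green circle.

turn right 149°, forward 4.7 m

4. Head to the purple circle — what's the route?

turn left 25°, forward 5.9 m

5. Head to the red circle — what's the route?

turn right 66°, forward 8.8 m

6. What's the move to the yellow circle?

turn right 91°, forward 4.0 m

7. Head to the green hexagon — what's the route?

turn left 89°, forward 5.4 m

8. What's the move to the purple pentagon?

turn right 167°, forward 7.8 m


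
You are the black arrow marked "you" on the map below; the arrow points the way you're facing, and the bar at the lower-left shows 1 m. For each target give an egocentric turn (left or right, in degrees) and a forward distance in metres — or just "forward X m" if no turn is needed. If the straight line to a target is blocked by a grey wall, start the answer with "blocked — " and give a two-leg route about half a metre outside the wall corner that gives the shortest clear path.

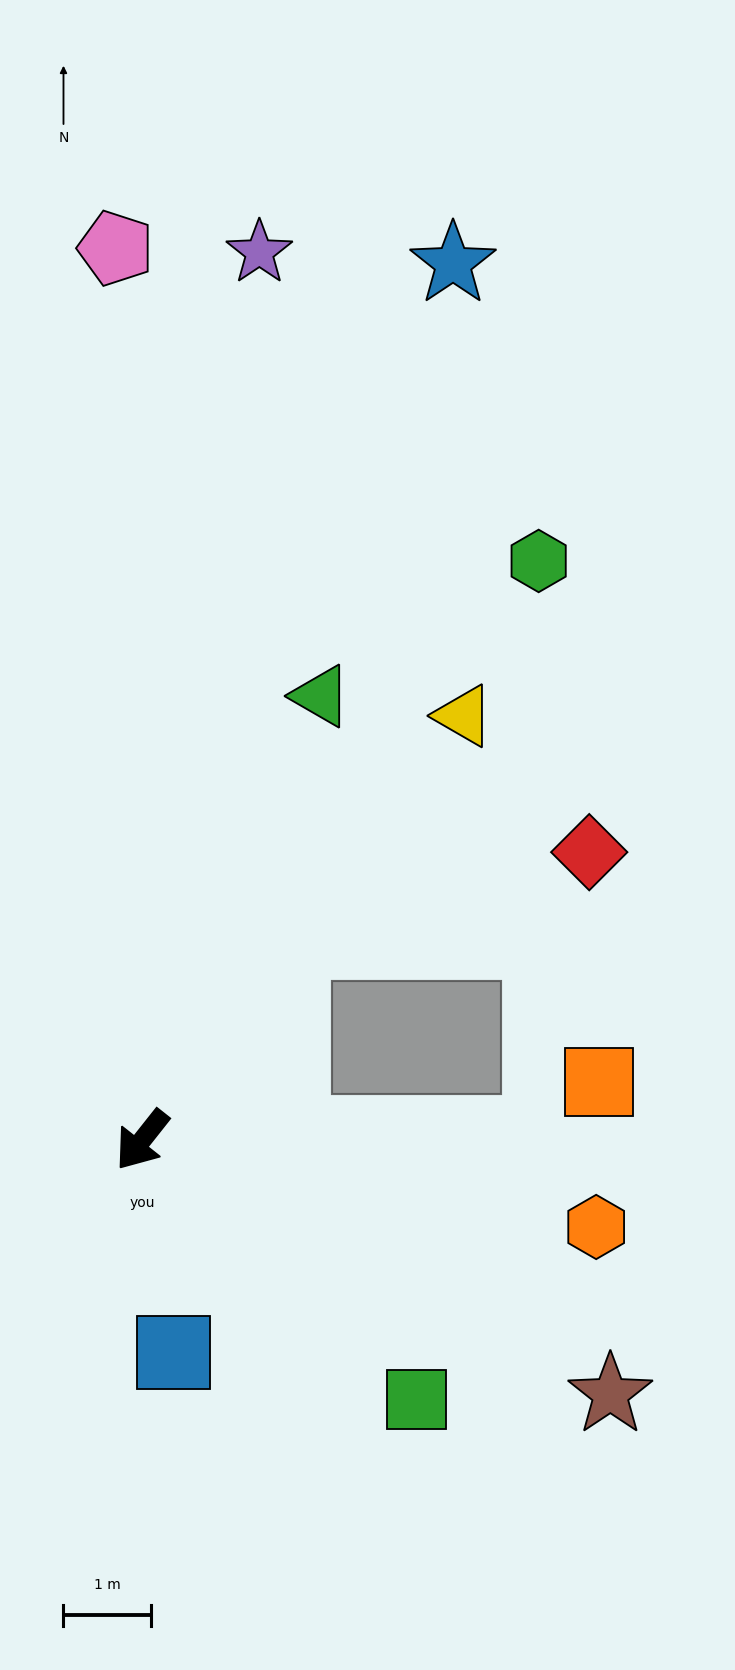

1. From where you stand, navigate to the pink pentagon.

turn right 140°, forward 10.2 m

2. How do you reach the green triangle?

turn right 164°, forward 5.5 m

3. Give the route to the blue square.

turn left 47°, forward 2.5 m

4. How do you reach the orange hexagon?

turn left 118°, forward 5.3 m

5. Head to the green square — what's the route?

turn left 85°, forward 4.3 m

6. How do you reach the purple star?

turn right 149°, forward 10.3 m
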